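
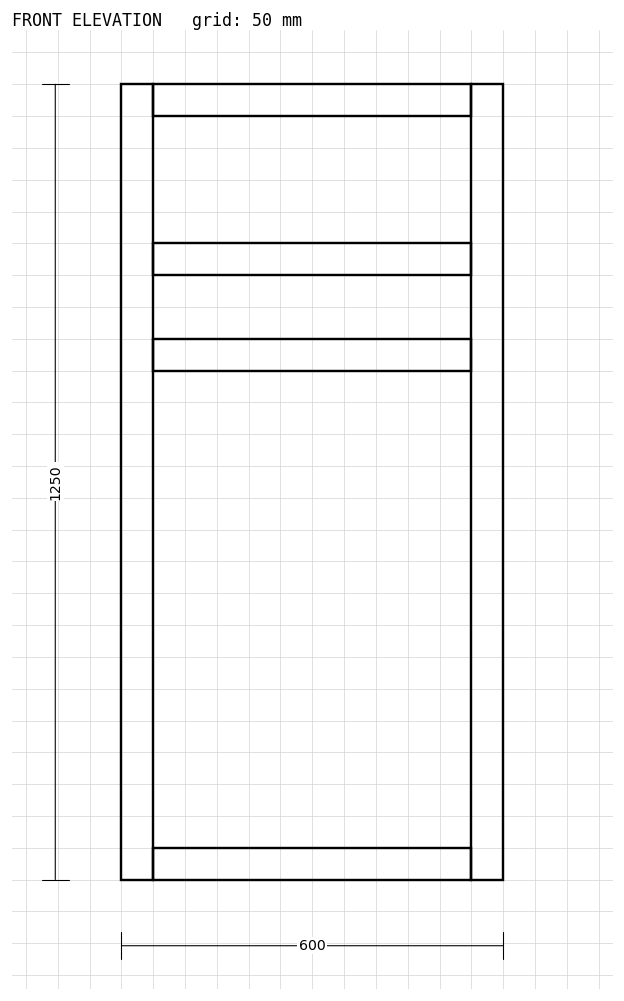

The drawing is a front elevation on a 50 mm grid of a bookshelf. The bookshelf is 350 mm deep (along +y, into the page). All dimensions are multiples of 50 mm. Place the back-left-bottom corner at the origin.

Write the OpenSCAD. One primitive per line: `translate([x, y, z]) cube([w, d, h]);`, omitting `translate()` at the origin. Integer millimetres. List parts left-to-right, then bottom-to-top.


cube([50, 350, 1250]);
translate([50, 0, 0]) cube([500, 350, 50]);
translate([50, 0, 800]) cube([500, 350, 50]);
translate([50, 0, 950]) cube([500, 350, 50]);
translate([50, 0, 1200]) cube([500, 350, 50]);
translate([550, 0, 0]) cube([50, 350, 1250]);


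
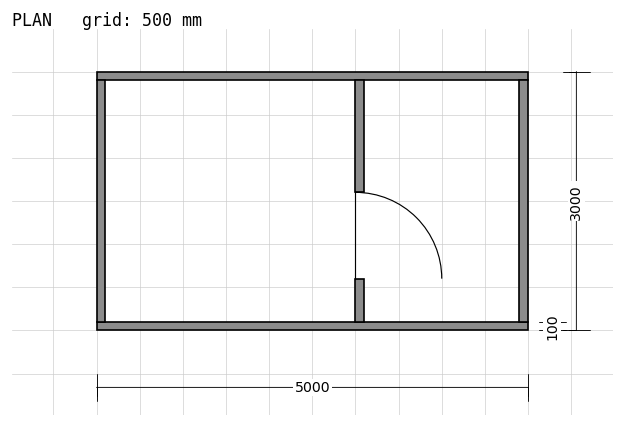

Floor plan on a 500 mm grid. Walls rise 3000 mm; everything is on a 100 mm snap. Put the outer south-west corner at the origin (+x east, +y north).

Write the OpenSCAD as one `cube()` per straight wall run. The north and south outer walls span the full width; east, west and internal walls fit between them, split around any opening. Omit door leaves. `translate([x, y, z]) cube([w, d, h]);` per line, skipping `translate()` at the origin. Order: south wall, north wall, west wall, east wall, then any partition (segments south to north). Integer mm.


cube([5000, 100, 3000]);
translate([0, 2900, 0]) cube([5000, 100, 3000]);
translate([0, 100, 0]) cube([100, 2800, 3000]);
translate([4900, 100, 0]) cube([100, 2800, 3000]);
translate([3000, 100, 0]) cube([100, 500, 3000]);
translate([3000, 1600, 0]) cube([100, 1300, 3000]);


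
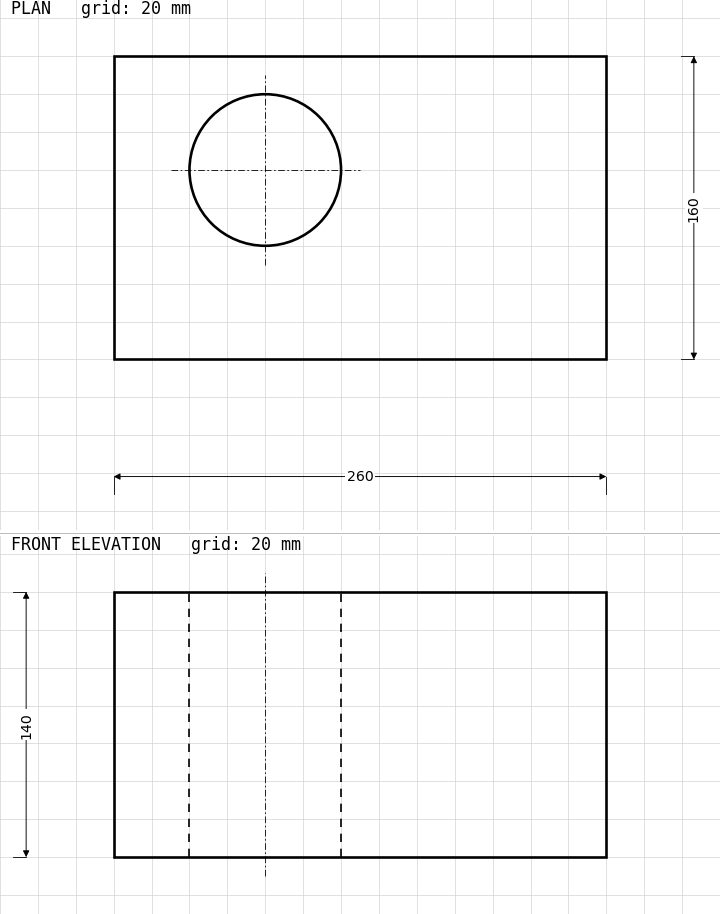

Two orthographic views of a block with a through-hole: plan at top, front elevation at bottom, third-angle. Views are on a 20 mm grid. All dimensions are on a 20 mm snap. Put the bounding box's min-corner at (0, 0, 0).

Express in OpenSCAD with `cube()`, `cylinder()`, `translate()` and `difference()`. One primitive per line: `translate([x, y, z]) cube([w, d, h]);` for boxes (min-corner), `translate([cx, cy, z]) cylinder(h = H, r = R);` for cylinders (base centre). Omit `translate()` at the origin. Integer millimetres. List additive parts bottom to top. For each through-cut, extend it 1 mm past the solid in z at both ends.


difference() {
  cube([260, 160, 140]);
  translate([80, 100, -1]) cylinder(h = 142, r = 40);
}


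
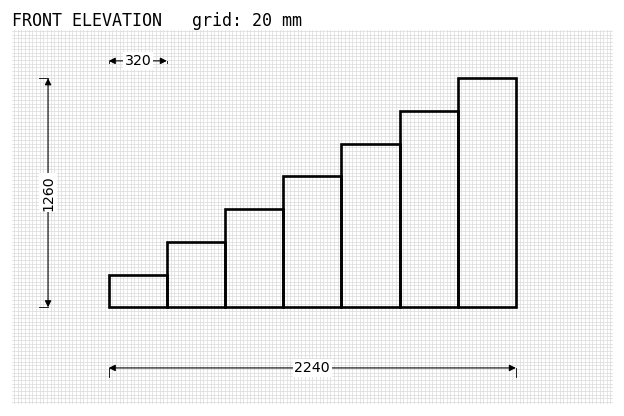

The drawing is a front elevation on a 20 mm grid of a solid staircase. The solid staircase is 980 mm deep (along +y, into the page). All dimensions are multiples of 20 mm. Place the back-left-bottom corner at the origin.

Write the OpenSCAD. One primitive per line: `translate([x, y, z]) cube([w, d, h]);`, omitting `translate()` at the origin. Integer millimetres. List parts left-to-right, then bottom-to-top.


cube([320, 980, 180]);
translate([320, 0, 0]) cube([320, 980, 360]);
translate([640, 0, 0]) cube([320, 980, 540]);
translate([960, 0, 0]) cube([320, 980, 720]);
translate([1280, 0, 0]) cube([320, 980, 900]);
translate([1600, 0, 0]) cube([320, 980, 1080]);
translate([1920, 0, 0]) cube([320, 980, 1260]);


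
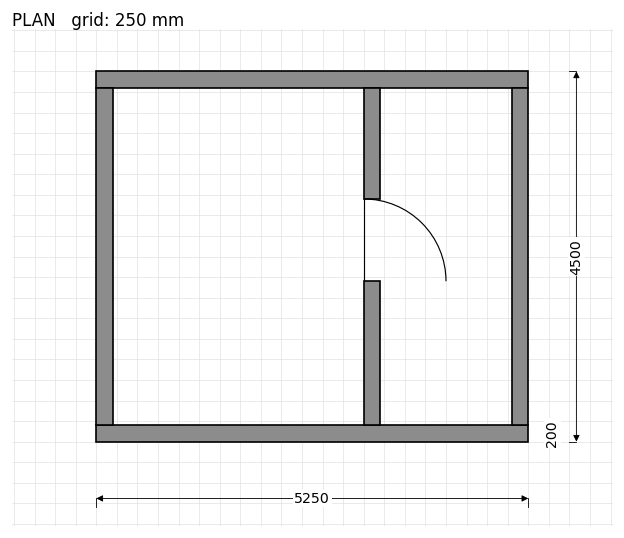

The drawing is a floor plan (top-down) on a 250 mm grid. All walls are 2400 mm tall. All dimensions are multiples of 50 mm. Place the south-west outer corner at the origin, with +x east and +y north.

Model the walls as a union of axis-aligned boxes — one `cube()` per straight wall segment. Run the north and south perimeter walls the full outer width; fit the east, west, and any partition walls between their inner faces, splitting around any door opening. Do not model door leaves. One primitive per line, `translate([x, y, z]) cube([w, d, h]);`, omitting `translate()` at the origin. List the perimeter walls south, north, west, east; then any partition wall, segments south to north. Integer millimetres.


cube([5250, 200, 2400]);
translate([0, 4300, 0]) cube([5250, 200, 2400]);
translate([0, 200, 0]) cube([200, 4100, 2400]);
translate([5050, 200, 0]) cube([200, 4100, 2400]);
translate([3250, 200, 0]) cube([200, 1750, 2400]);
translate([3250, 2950, 0]) cube([200, 1350, 2400]);


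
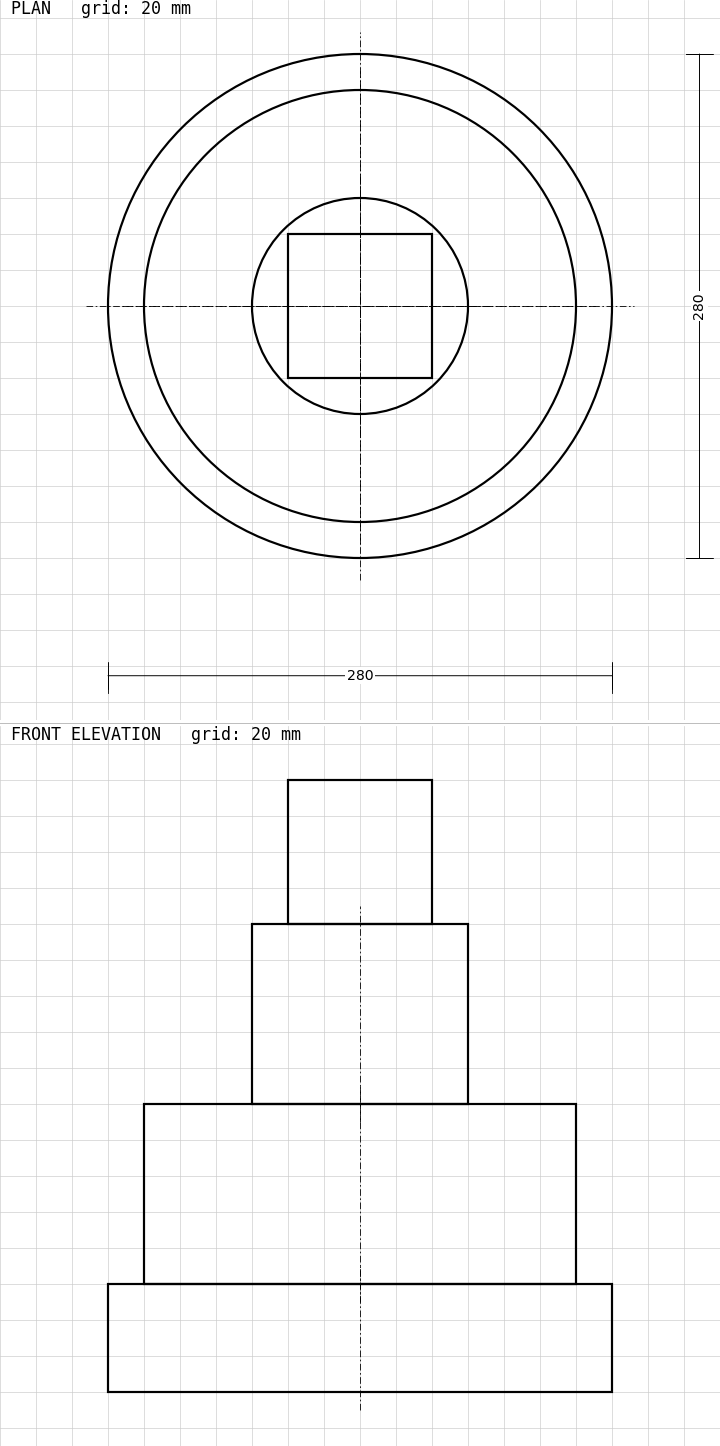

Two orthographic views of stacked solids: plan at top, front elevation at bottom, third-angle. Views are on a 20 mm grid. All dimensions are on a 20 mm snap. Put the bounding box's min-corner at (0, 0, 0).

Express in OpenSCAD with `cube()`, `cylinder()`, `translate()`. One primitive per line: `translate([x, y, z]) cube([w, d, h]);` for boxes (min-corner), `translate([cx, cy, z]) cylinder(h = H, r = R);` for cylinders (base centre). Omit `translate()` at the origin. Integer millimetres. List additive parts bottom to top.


translate([140, 140, 0]) cylinder(h = 60, r = 140);
translate([140, 140, 60]) cylinder(h = 100, r = 120);
translate([140, 140, 160]) cylinder(h = 100, r = 60);
translate([100, 100, 260]) cube([80, 80, 80]);


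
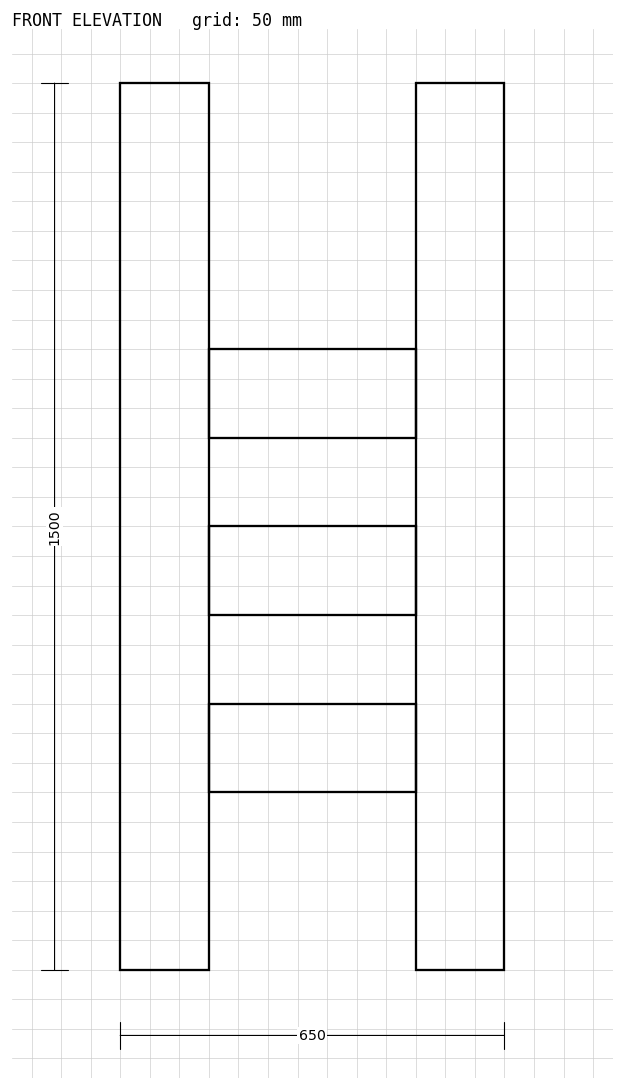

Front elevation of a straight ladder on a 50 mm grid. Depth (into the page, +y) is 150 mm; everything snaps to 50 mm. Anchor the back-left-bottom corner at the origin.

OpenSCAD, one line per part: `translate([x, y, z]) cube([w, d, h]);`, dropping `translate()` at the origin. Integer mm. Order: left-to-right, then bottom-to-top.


cube([150, 150, 1500]);
translate([150, 0, 300]) cube([350, 150, 150]);
translate([150, 0, 600]) cube([350, 150, 150]);
translate([150, 0, 900]) cube([350, 150, 150]);
translate([500, 0, 0]) cube([150, 150, 1500]);


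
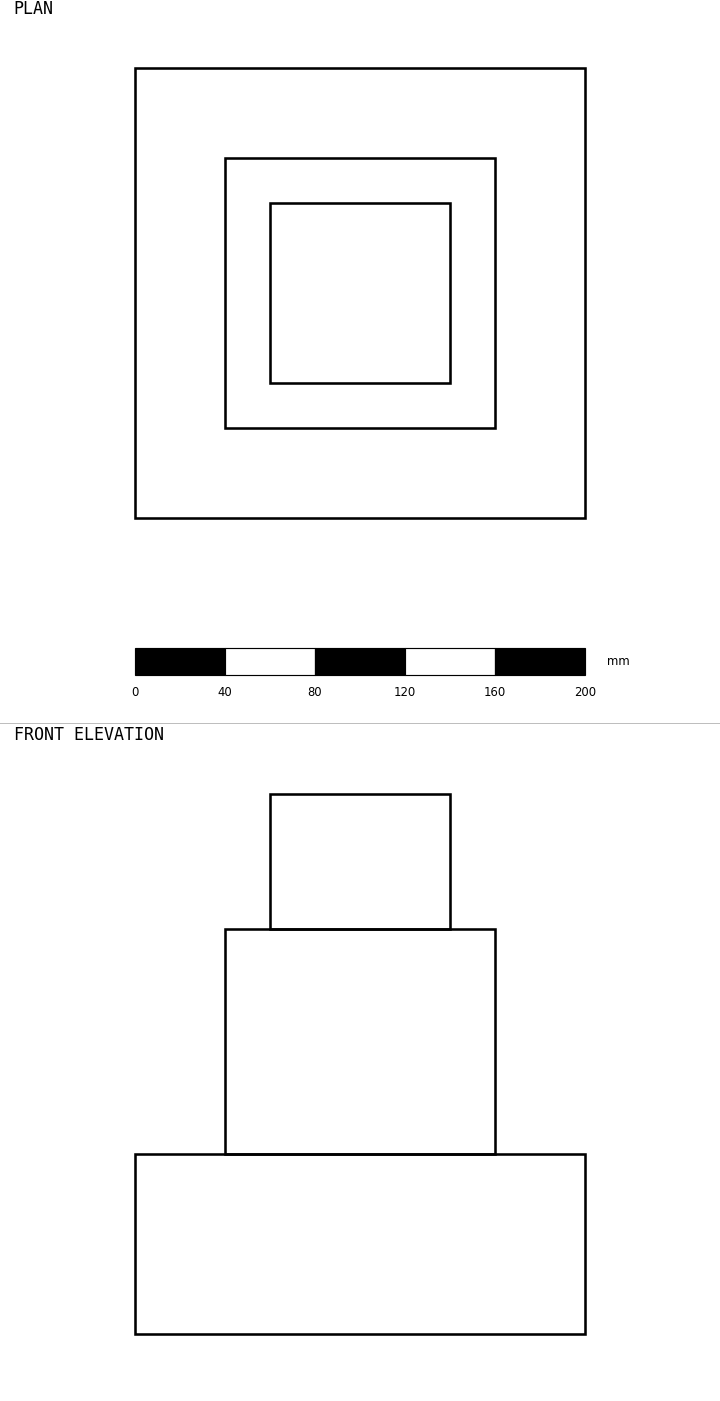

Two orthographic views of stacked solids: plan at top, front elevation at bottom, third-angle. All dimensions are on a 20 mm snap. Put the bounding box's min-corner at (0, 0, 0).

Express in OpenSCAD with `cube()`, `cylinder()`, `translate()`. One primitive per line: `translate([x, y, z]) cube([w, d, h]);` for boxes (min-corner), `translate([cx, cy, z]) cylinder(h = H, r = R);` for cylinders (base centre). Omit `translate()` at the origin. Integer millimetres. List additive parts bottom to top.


cube([200, 200, 80]);
translate([40, 40, 80]) cube([120, 120, 100]);
translate([60, 60, 180]) cube([80, 80, 60]);


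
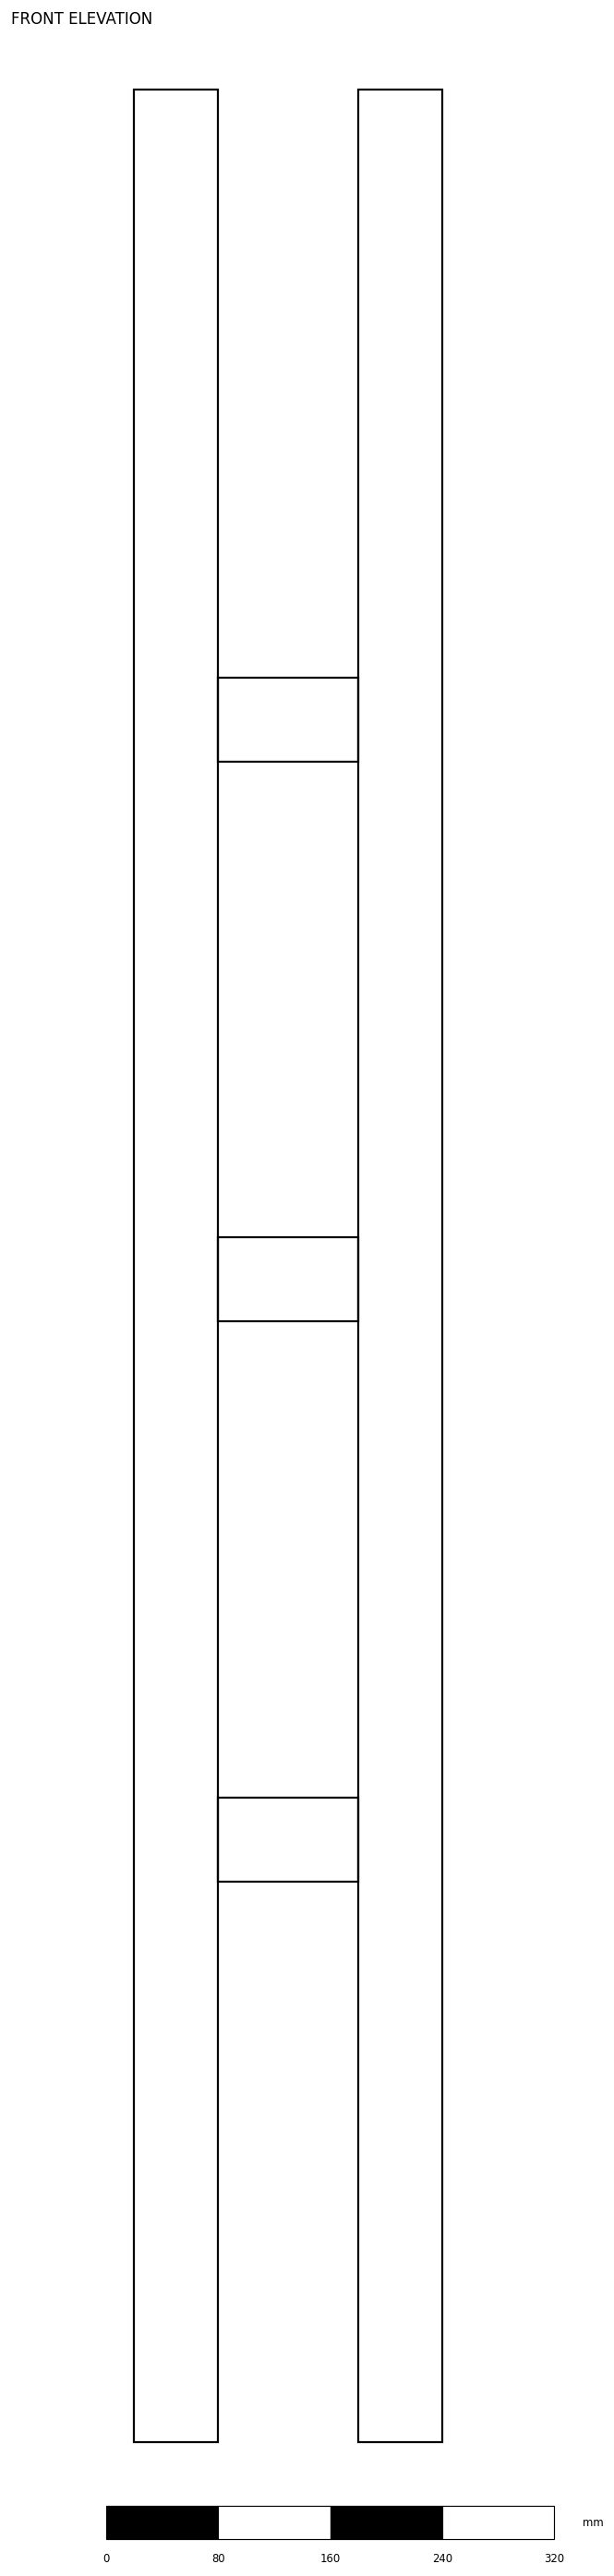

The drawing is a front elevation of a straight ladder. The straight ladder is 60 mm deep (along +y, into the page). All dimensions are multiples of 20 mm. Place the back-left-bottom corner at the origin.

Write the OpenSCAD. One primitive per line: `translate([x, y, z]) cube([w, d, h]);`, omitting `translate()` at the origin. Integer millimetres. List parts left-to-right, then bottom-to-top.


cube([60, 60, 1680]);
translate([60, 0, 400]) cube([100, 60, 60]);
translate([60, 0, 800]) cube([100, 60, 60]);
translate([60, 0, 1200]) cube([100, 60, 60]);
translate([160, 0, 0]) cube([60, 60, 1680]);


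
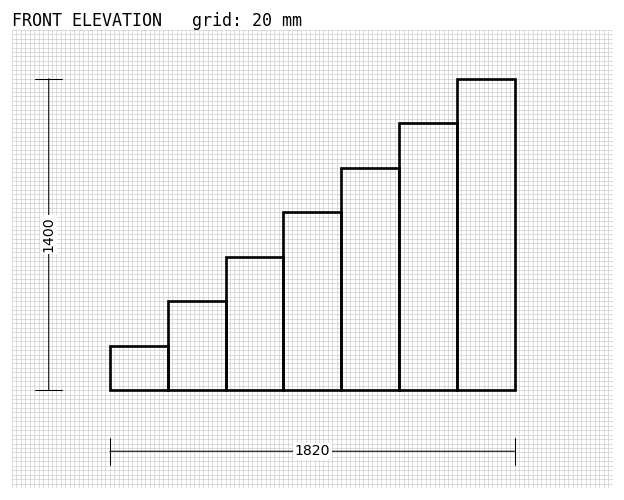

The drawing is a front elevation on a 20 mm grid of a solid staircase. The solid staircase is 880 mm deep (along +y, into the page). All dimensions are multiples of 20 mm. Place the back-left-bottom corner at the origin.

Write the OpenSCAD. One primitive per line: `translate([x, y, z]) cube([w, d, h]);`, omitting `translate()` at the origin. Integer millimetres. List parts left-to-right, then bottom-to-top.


cube([260, 880, 200]);
translate([260, 0, 0]) cube([260, 880, 400]);
translate([520, 0, 0]) cube([260, 880, 600]);
translate([780, 0, 0]) cube([260, 880, 800]);
translate([1040, 0, 0]) cube([260, 880, 1000]);
translate([1300, 0, 0]) cube([260, 880, 1200]);
translate([1560, 0, 0]) cube([260, 880, 1400]);


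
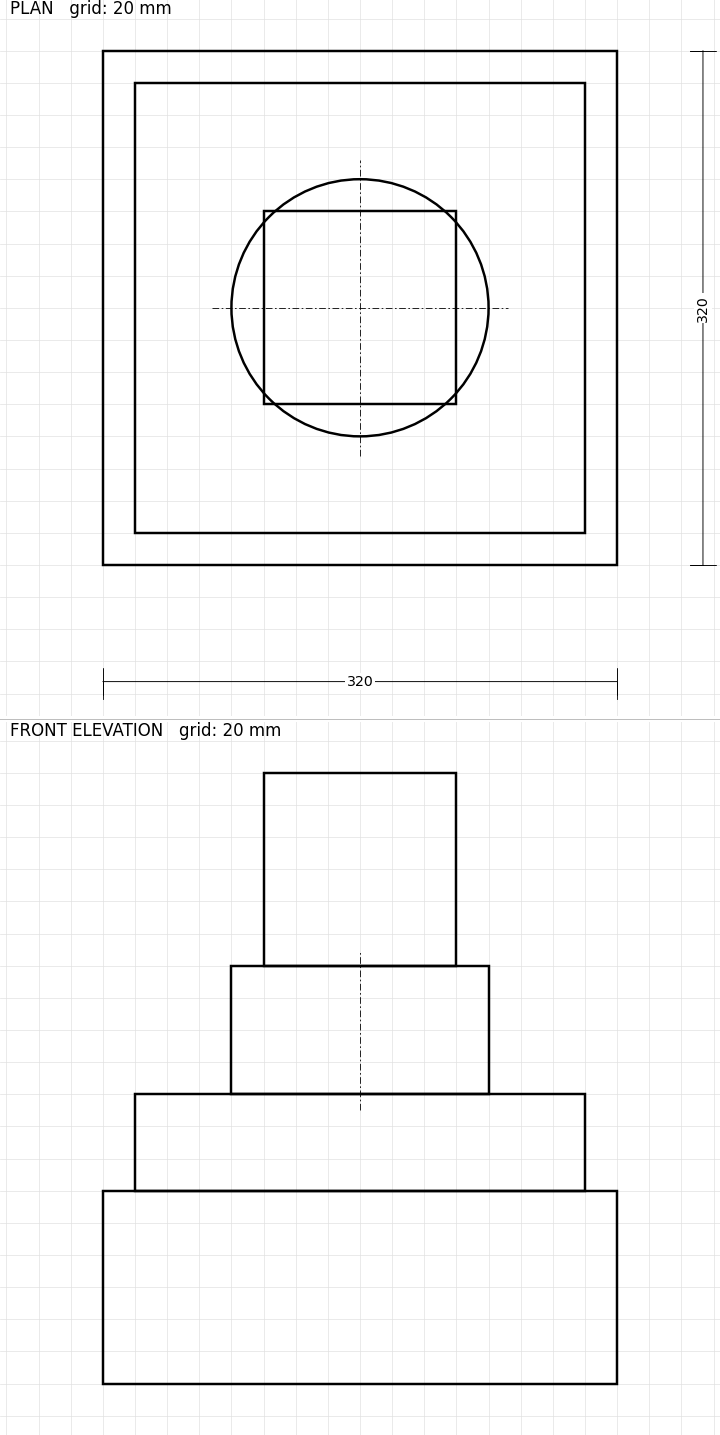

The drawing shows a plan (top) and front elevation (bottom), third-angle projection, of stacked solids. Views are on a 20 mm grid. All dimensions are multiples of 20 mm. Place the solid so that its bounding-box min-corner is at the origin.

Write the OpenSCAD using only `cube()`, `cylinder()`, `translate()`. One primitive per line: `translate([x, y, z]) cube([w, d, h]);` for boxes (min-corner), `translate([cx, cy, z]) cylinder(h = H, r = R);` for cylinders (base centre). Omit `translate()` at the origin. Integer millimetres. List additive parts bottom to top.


cube([320, 320, 120]);
translate([20, 20, 120]) cube([280, 280, 60]);
translate([160, 160, 180]) cylinder(h = 80, r = 80);
translate([100, 100, 260]) cube([120, 120, 120]);


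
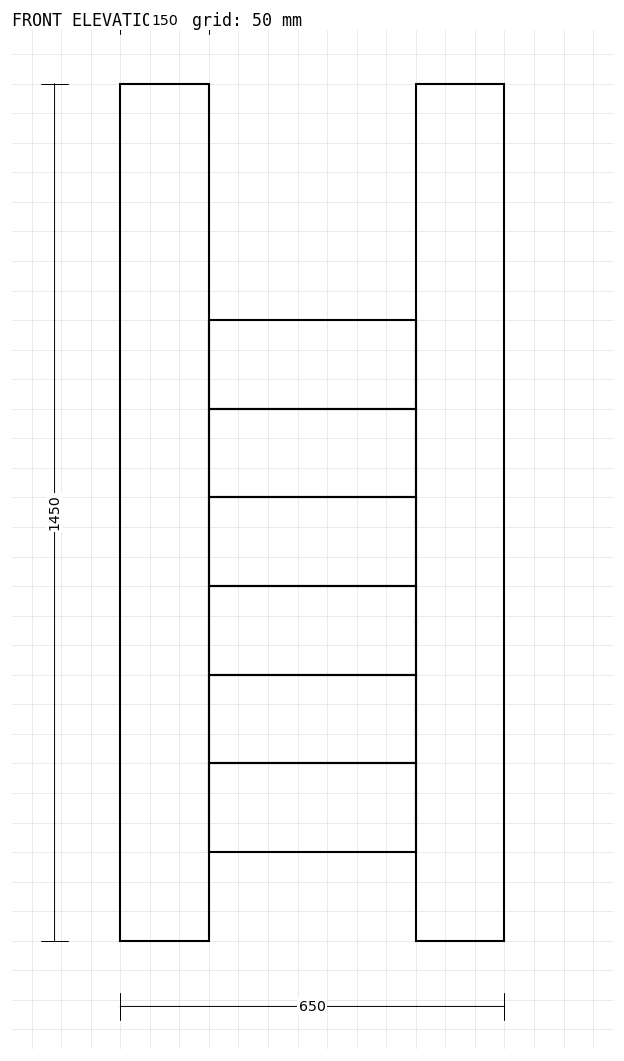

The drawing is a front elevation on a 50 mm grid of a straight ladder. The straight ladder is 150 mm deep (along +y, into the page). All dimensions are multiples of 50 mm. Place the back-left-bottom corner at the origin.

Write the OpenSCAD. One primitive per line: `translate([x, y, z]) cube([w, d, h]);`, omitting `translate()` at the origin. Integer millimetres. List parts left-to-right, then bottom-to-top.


cube([150, 150, 1450]);
translate([150, 0, 150]) cube([350, 150, 150]);
translate([150, 0, 300]) cube([350, 150, 150]);
translate([150, 0, 450]) cube([350, 150, 150]);
translate([150, 0, 600]) cube([350, 150, 150]);
translate([150, 0, 750]) cube([350, 150, 150]);
translate([150, 0, 900]) cube([350, 150, 150]);
translate([500, 0, 0]) cube([150, 150, 1450]);


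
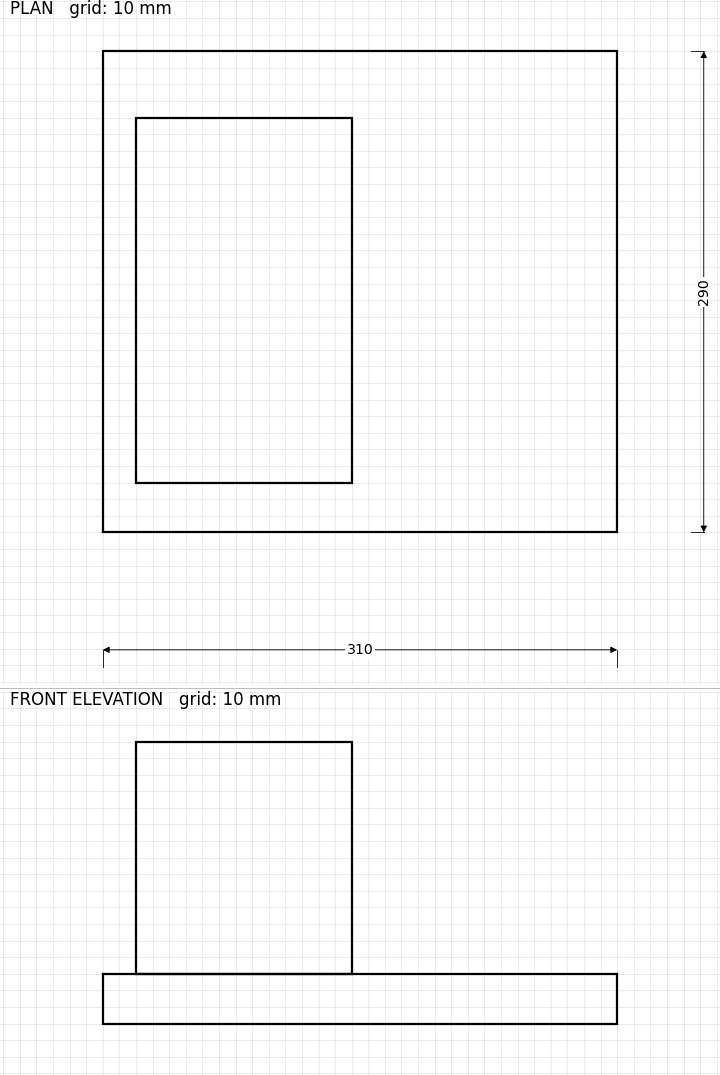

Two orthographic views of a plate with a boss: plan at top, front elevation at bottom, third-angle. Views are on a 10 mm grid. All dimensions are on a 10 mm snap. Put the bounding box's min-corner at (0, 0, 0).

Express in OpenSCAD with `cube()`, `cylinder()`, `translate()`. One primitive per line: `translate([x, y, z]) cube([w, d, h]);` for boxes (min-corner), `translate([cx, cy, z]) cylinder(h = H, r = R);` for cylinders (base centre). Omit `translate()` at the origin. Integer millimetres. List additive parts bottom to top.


cube([310, 290, 30]);
translate([20, 30, 30]) cube([130, 220, 140]);


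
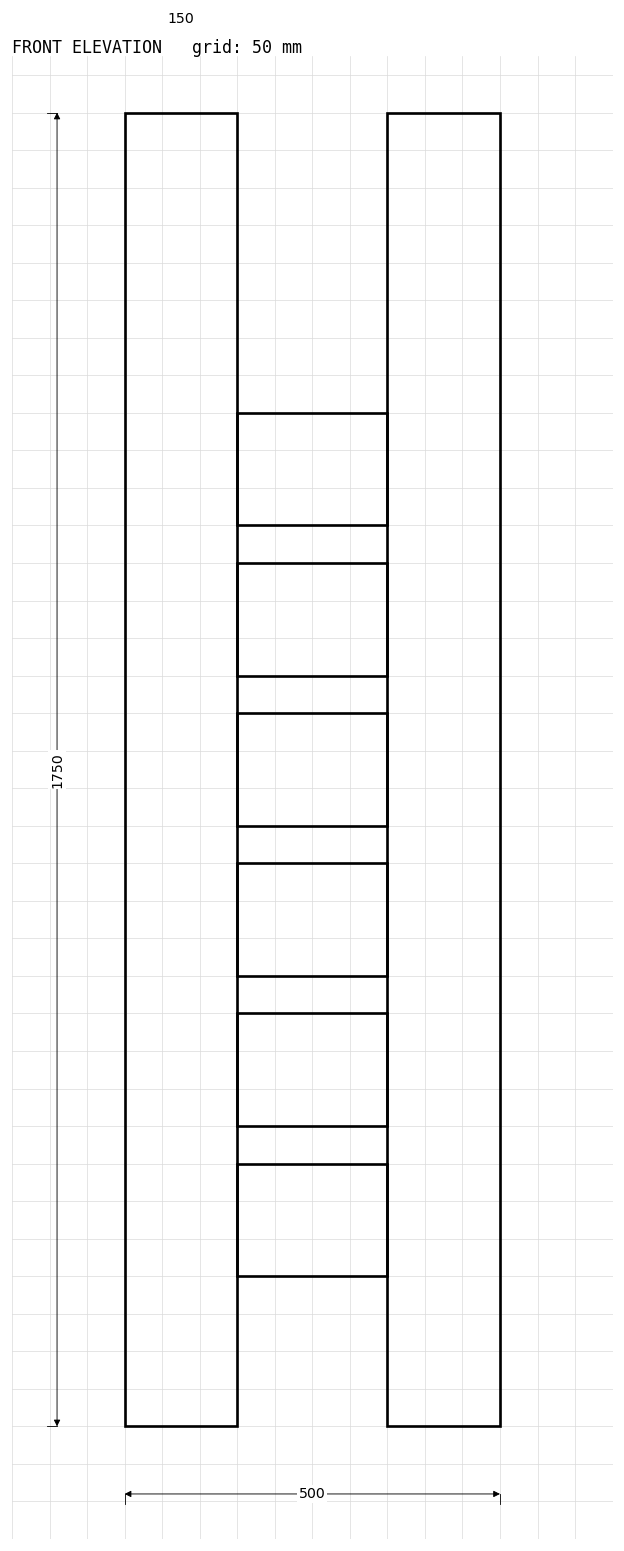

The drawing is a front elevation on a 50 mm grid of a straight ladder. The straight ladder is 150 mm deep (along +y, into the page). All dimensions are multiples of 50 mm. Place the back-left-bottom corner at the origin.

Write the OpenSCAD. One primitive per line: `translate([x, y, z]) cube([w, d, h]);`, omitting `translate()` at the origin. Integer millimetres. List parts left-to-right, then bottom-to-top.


cube([150, 150, 1750]);
translate([150, 0, 200]) cube([200, 150, 150]);
translate([150, 0, 400]) cube([200, 150, 150]);
translate([150, 0, 600]) cube([200, 150, 150]);
translate([150, 0, 800]) cube([200, 150, 150]);
translate([150, 0, 1000]) cube([200, 150, 150]);
translate([150, 0, 1200]) cube([200, 150, 150]);
translate([350, 0, 0]) cube([150, 150, 1750]);


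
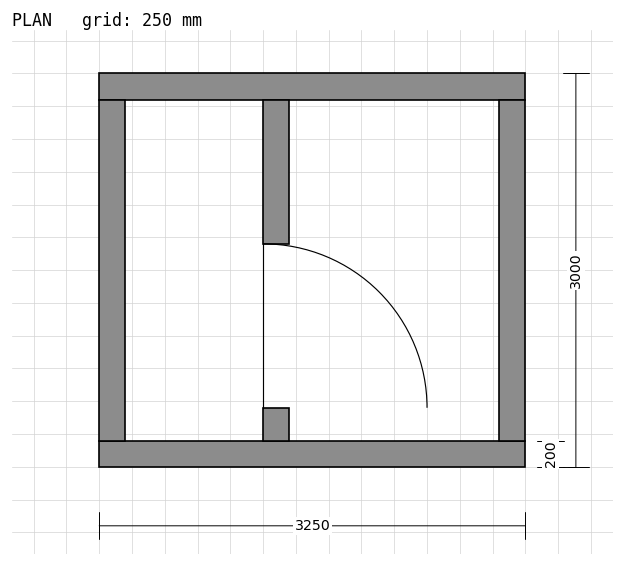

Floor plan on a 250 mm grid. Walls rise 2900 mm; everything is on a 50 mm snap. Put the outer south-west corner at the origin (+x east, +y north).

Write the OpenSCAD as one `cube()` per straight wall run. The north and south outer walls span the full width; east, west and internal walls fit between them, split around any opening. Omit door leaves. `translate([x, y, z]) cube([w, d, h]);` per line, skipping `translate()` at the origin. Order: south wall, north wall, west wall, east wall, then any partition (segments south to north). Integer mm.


cube([3250, 200, 2900]);
translate([0, 2800, 0]) cube([3250, 200, 2900]);
translate([0, 200, 0]) cube([200, 2600, 2900]);
translate([3050, 200, 0]) cube([200, 2600, 2900]);
translate([1250, 200, 0]) cube([200, 250, 2900]);
translate([1250, 1700, 0]) cube([200, 1100, 2900]);


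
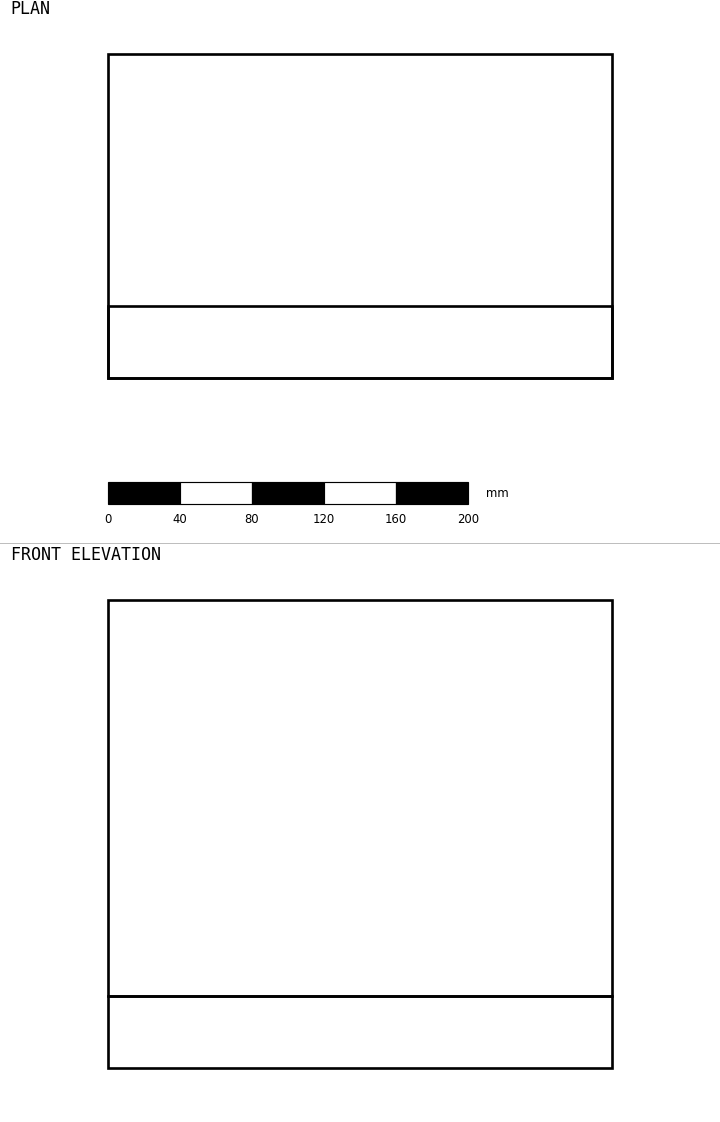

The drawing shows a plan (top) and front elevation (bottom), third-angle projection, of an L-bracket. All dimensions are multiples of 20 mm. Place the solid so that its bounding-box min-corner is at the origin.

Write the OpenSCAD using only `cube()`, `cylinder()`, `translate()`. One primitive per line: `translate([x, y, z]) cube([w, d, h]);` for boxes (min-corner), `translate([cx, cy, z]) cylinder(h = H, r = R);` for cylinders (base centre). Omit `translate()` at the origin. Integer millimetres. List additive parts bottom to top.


cube([280, 180, 40]);
translate([0, 0, 40]) cube([280, 40, 220]);


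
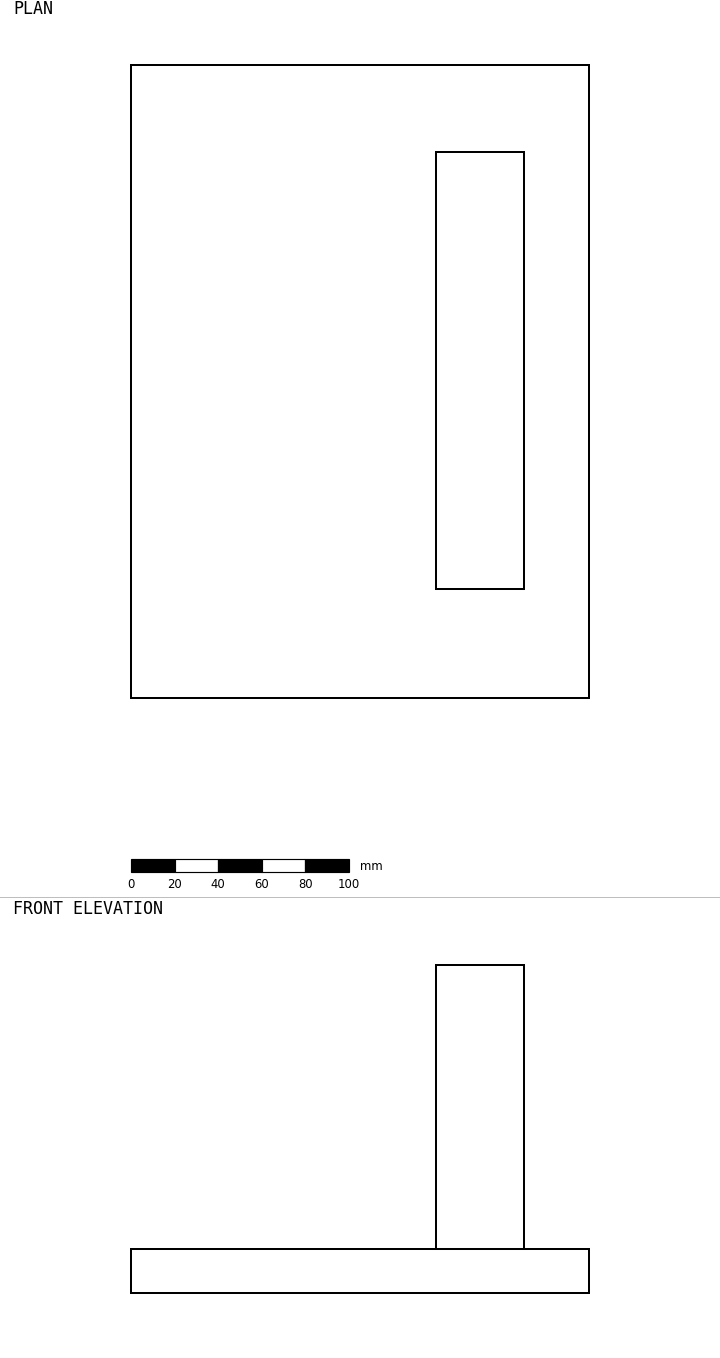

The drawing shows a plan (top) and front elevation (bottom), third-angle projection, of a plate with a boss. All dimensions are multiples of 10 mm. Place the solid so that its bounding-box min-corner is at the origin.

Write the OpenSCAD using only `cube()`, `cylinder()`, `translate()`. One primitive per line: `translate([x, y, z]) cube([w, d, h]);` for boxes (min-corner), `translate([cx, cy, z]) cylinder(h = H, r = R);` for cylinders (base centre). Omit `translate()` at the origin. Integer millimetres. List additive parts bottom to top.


cube([210, 290, 20]);
translate([140, 50, 20]) cube([40, 200, 130]);


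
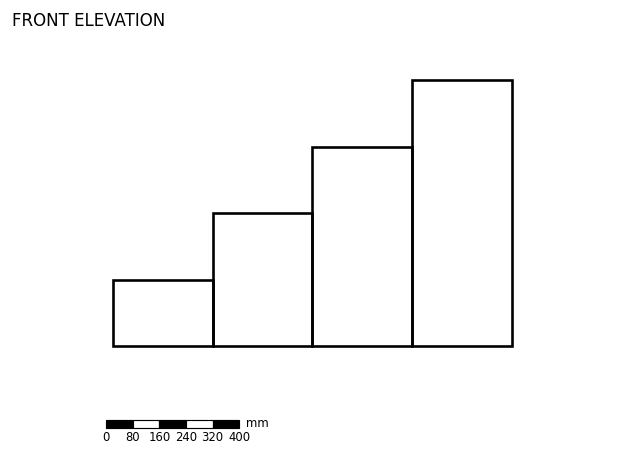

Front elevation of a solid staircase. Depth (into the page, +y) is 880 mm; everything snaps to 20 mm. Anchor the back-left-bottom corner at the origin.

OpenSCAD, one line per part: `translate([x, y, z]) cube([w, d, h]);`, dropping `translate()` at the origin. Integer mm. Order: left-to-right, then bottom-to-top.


cube([300, 880, 200]);
translate([300, 0, 0]) cube([300, 880, 400]);
translate([600, 0, 0]) cube([300, 880, 600]);
translate([900, 0, 0]) cube([300, 880, 800]);


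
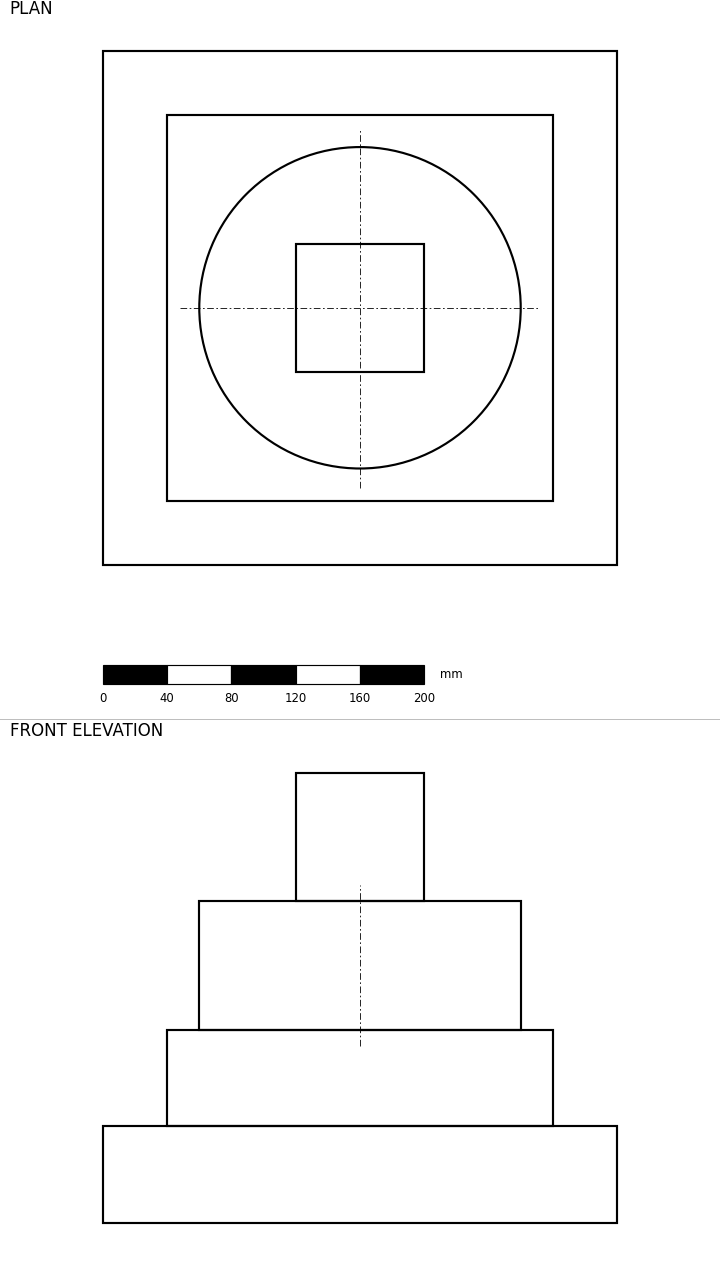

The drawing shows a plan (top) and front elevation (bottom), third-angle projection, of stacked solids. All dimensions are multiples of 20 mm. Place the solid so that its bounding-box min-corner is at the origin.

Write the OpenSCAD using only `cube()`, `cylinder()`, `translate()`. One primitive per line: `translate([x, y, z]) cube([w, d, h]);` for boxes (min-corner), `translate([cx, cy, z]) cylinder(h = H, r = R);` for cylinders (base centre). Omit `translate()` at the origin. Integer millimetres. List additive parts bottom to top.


cube([320, 320, 60]);
translate([40, 40, 60]) cube([240, 240, 60]);
translate([160, 160, 120]) cylinder(h = 80, r = 100);
translate([120, 120, 200]) cube([80, 80, 80]);


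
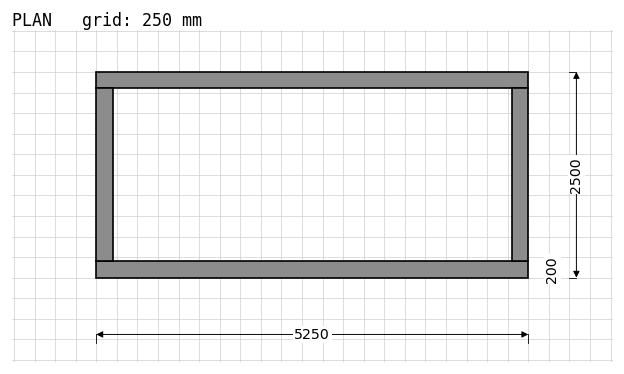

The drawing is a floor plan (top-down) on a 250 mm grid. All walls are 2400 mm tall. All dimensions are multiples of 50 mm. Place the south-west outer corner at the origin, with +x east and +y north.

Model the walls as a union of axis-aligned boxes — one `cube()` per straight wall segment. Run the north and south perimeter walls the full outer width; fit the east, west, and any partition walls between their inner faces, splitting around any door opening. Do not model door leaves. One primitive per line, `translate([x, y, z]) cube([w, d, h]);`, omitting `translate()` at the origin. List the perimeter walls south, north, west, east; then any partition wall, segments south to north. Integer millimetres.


cube([5250, 200, 2400]);
translate([0, 2300, 0]) cube([5250, 200, 2400]);
translate([0, 200, 0]) cube([200, 2100, 2400]);
translate([5050, 200, 0]) cube([200, 2100, 2400]);


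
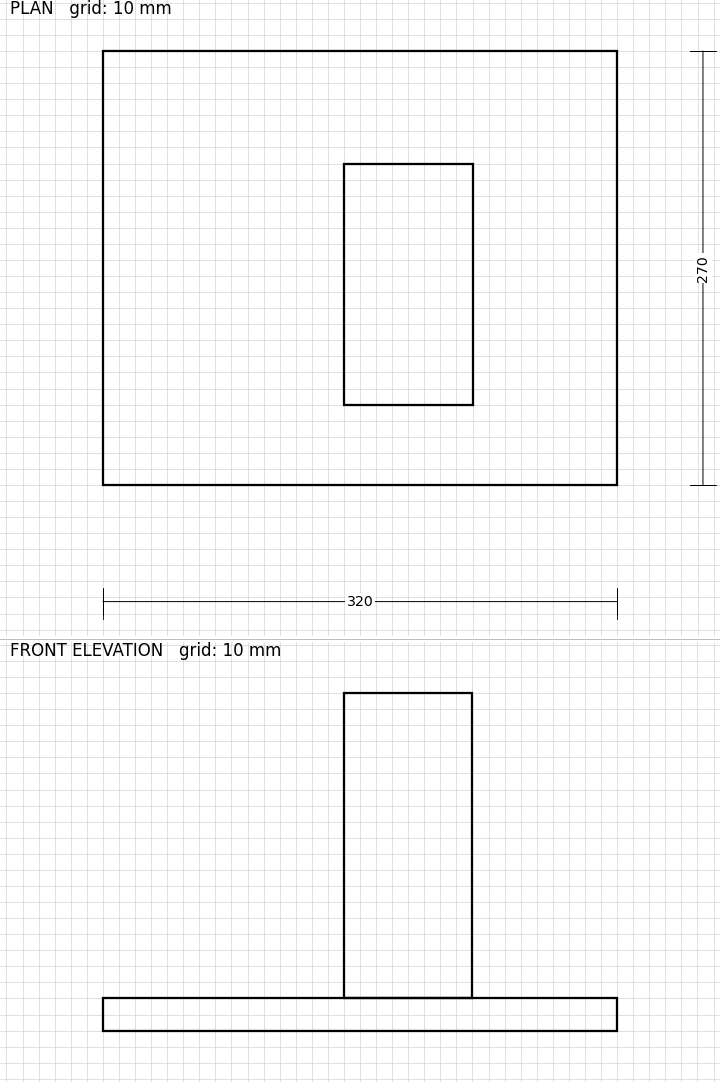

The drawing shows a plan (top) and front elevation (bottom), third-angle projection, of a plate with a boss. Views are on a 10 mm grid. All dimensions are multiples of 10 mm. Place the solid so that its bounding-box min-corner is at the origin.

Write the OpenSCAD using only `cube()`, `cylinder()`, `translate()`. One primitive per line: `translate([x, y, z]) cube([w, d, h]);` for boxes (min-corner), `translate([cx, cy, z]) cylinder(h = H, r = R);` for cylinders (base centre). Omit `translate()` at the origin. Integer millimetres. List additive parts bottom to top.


cube([320, 270, 20]);
translate([150, 50, 20]) cube([80, 150, 190]);


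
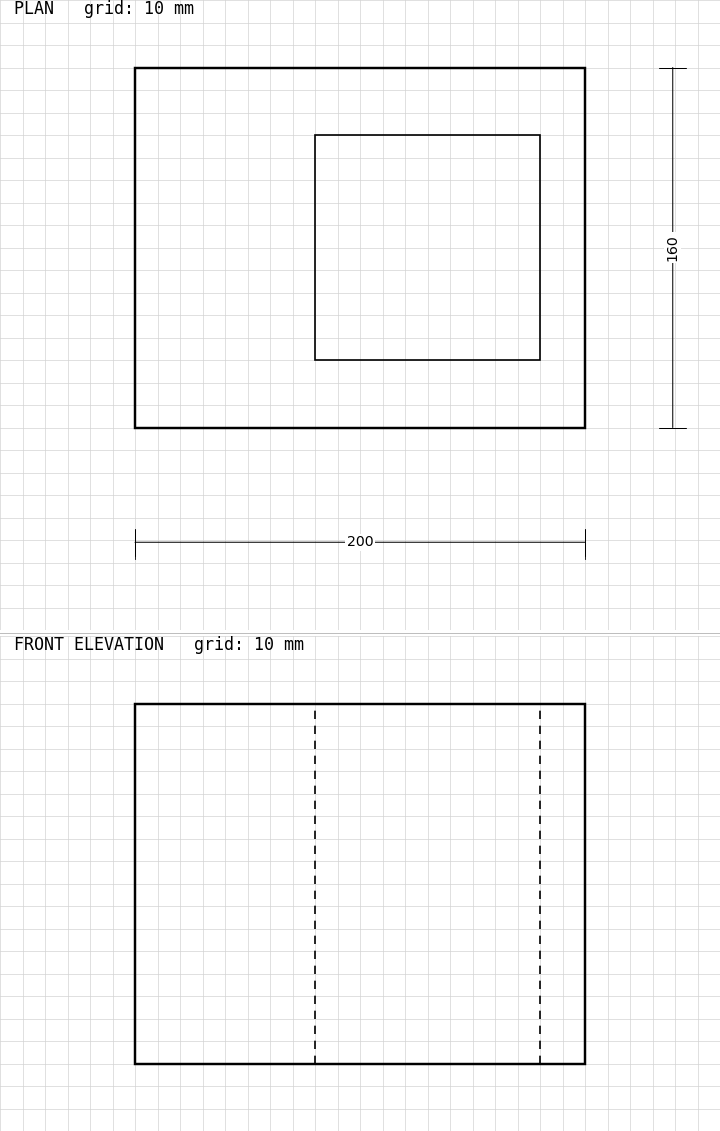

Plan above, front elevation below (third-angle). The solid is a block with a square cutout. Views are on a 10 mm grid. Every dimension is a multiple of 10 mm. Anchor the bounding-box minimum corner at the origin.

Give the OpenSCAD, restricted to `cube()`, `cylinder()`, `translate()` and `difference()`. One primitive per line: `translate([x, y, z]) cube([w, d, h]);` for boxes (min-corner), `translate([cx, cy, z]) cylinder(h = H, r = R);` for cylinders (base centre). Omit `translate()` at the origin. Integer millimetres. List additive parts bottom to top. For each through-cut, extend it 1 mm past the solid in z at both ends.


difference() {
  cube([200, 160, 160]);
  translate([80, 30, -1]) cube([100, 100, 162]);
}


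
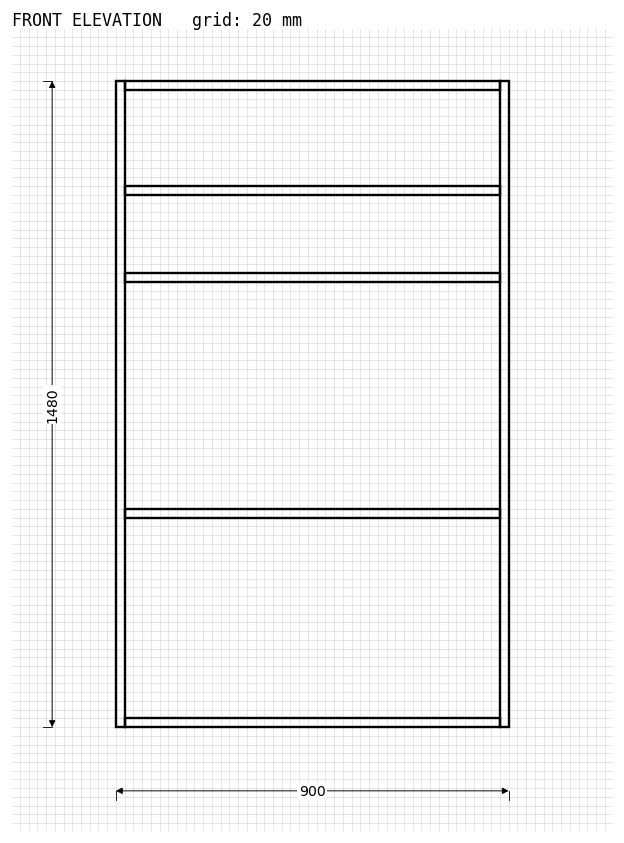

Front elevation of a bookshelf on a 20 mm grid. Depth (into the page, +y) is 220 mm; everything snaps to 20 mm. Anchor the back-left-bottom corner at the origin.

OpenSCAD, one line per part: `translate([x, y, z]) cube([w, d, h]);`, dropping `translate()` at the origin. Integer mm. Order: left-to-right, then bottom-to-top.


cube([20, 220, 1480]);
translate([20, 0, 0]) cube([860, 220, 20]);
translate([20, 0, 480]) cube([860, 220, 20]);
translate([20, 0, 1020]) cube([860, 220, 20]);
translate([20, 0, 1220]) cube([860, 220, 20]);
translate([20, 0, 1460]) cube([860, 220, 20]);
translate([880, 0, 0]) cube([20, 220, 1480]);


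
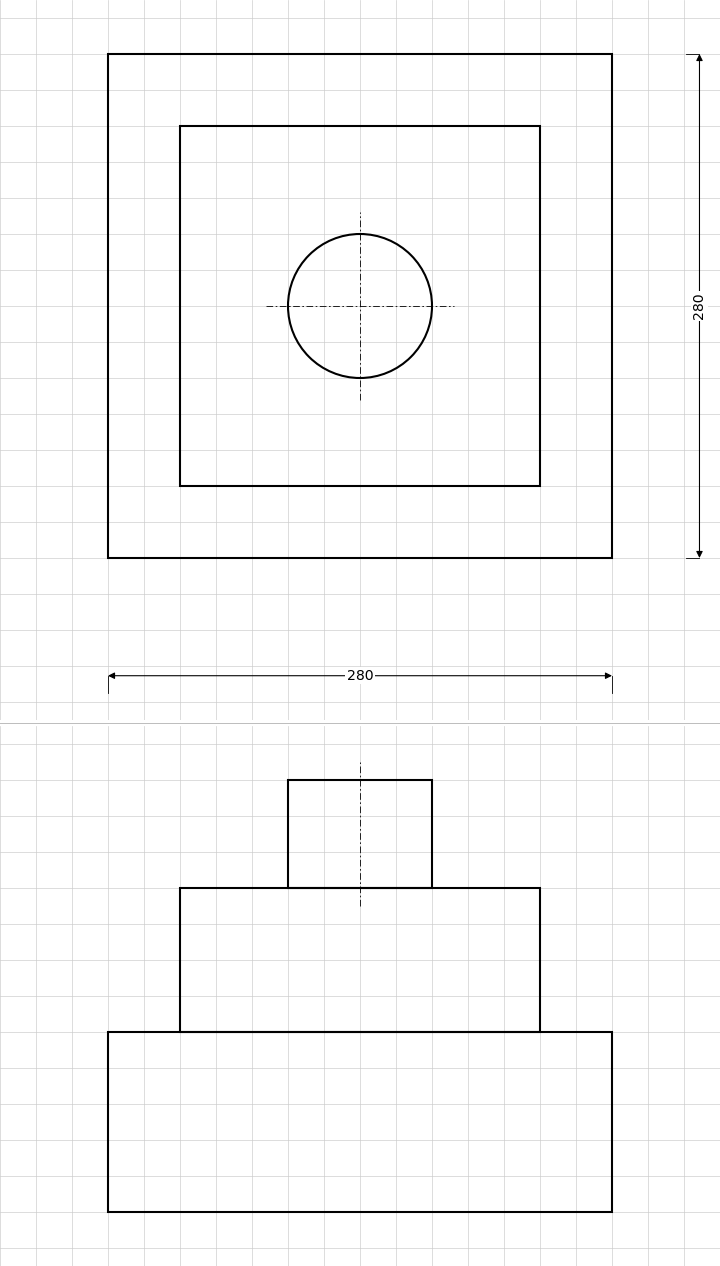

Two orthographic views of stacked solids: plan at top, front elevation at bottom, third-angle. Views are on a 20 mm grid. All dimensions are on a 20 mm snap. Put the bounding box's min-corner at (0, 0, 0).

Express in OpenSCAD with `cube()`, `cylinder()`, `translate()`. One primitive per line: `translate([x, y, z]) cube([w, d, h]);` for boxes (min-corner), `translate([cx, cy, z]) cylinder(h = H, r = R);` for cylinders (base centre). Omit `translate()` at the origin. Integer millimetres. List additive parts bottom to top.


cube([280, 280, 100]);
translate([40, 40, 100]) cube([200, 200, 80]);
translate([140, 140, 180]) cylinder(h = 60, r = 40);


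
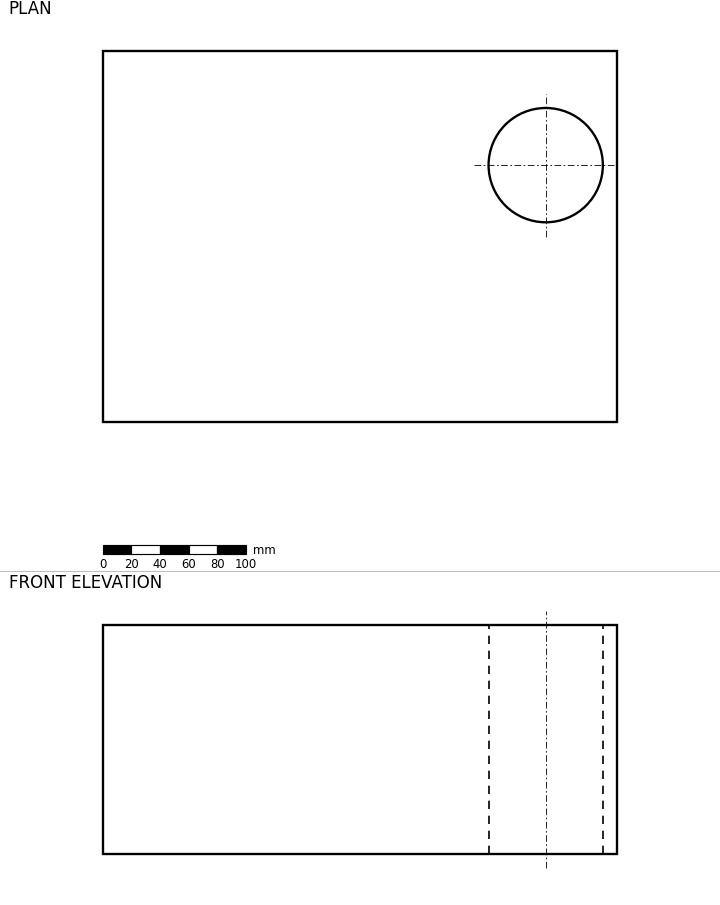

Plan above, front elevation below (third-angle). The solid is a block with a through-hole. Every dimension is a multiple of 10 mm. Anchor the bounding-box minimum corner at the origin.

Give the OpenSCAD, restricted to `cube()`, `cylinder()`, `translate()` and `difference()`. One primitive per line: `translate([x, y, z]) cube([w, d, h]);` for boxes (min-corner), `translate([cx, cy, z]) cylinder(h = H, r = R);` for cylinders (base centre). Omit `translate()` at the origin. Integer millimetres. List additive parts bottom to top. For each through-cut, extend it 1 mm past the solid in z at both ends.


difference() {
  cube([360, 260, 160]);
  translate([310, 180, -1]) cylinder(h = 162, r = 40);
}


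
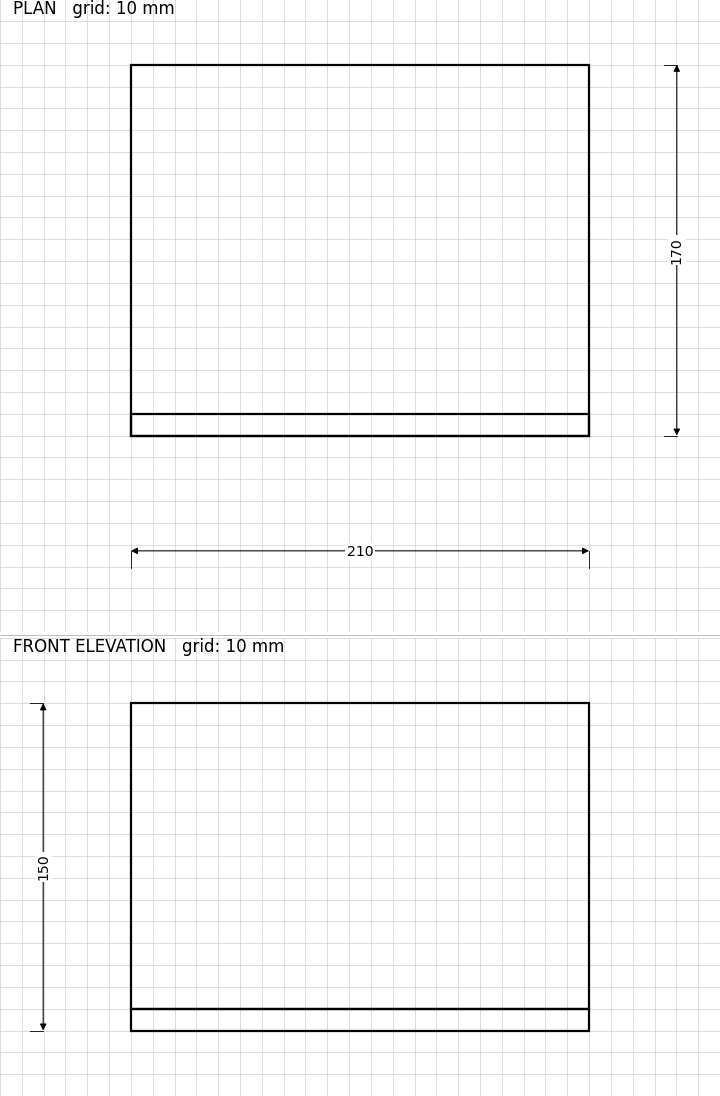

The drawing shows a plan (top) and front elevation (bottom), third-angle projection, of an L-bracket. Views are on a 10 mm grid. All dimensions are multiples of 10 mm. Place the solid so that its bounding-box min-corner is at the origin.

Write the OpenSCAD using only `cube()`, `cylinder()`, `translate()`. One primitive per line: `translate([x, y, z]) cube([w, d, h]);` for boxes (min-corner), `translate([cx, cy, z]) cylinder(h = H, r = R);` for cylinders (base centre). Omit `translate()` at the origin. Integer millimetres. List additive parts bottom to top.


cube([210, 170, 10]);
translate([0, 0, 10]) cube([210, 10, 140]);


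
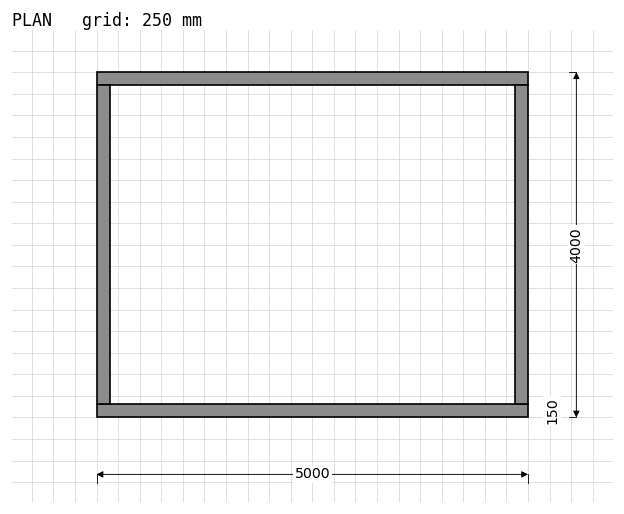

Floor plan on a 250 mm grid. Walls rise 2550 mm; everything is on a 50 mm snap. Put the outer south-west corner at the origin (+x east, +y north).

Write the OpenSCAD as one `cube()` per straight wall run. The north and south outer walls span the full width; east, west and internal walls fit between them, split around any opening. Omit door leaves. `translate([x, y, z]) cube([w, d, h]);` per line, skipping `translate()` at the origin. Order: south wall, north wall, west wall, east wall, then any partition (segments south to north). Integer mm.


cube([5000, 150, 2550]);
translate([0, 3850, 0]) cube([5000, 150, 2550]);
translate([0, 150, 0]) cube([150, 3700, 2550]);
translate([4850, 150, 0]) cube([150, 3700, 2550]);


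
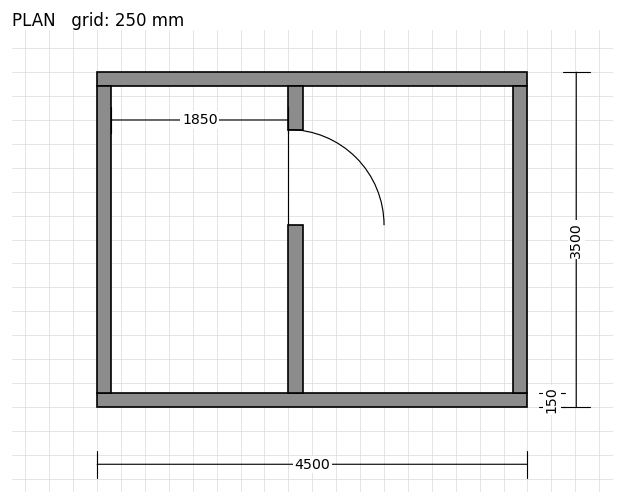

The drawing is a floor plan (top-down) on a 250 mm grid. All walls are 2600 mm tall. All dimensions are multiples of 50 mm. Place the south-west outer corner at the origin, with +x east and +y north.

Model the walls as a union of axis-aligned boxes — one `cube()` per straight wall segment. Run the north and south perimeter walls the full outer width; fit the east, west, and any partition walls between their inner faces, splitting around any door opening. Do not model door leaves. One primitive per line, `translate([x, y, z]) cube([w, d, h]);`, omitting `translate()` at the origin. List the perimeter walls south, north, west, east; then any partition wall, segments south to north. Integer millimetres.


cube([4500, 150, 2600]);
translate([0, 3350, 0]) cube([4500, 150, 2600]);
translate([0, 150, 0]) cube([150, 3200, 2600]);
translate([4350, 150, 0]) cube([150, 3200, 2600]);
translate([2000, 150, 0]) cube([150, 1750, 2600]);
translate([2000, 2900, 0]) cube([150, 450, 2600]);


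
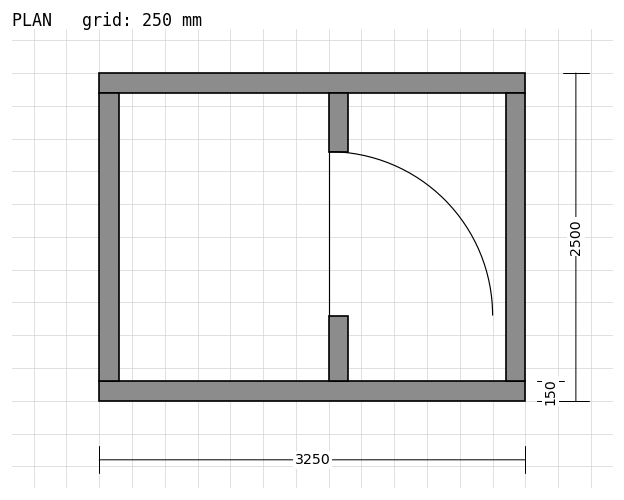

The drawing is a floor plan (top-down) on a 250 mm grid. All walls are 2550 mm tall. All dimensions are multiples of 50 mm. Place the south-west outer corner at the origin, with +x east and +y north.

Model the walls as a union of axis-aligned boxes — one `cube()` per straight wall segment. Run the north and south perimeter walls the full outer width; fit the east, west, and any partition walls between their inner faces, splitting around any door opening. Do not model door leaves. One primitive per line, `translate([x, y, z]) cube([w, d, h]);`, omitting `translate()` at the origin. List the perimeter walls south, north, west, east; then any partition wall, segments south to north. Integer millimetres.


cube([3250, 150, 2550]);
translate([0, 2350, 0]) cube([3250, 150, 2550]);
translate([0, 150, 0]) cube([150, 2200, 2550]);
translate([3100, 150, 0]) cube([150, 2200, 2550]);
translate([1750, 150, 0]) cube([150, 500, 2550]);
translate([1750, 1900, 0]) cube([150, 450, 2550]);


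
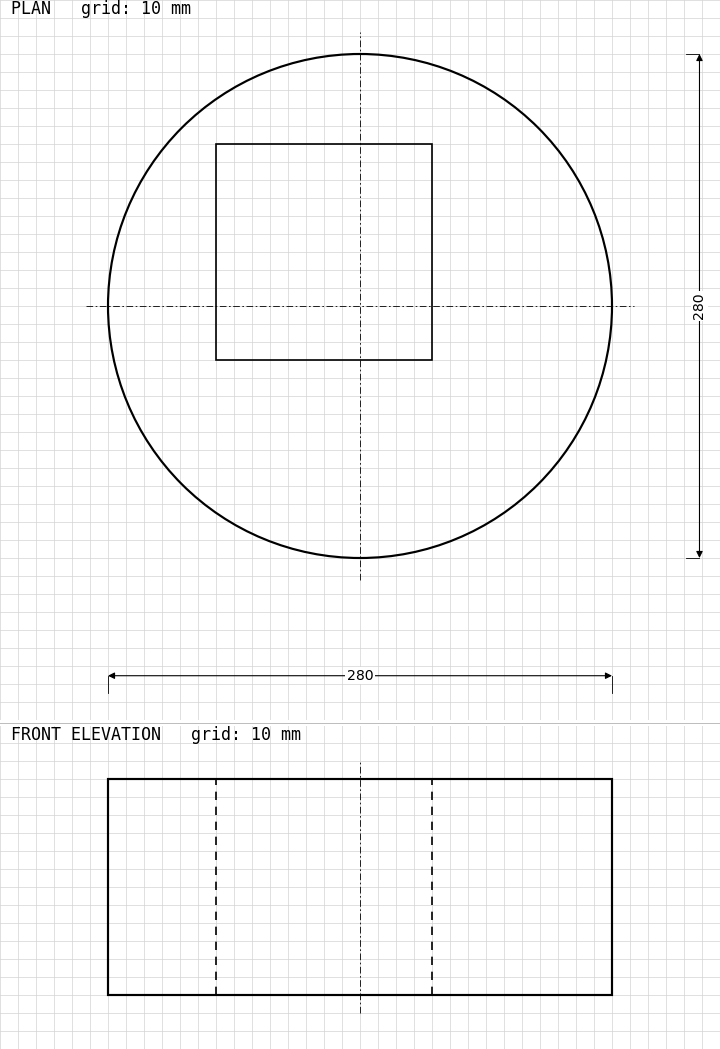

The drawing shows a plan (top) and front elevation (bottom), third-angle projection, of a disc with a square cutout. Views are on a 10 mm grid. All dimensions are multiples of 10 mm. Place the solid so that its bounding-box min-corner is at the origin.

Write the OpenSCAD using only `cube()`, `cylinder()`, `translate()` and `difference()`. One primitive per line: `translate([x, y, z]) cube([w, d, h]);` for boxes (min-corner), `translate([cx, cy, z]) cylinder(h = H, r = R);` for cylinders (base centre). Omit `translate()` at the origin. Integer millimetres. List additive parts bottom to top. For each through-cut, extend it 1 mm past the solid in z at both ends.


difference() {
  translate([140, 140, 0]) cylinder(h = 120, r = 140);
  translate([60, 110, -1]) cube([120, 120, 122]);
}


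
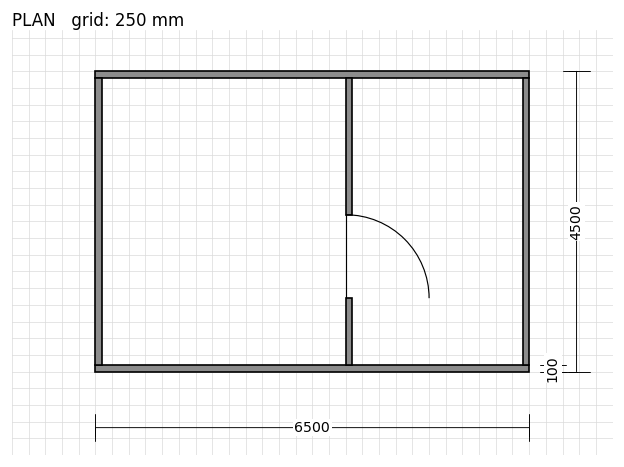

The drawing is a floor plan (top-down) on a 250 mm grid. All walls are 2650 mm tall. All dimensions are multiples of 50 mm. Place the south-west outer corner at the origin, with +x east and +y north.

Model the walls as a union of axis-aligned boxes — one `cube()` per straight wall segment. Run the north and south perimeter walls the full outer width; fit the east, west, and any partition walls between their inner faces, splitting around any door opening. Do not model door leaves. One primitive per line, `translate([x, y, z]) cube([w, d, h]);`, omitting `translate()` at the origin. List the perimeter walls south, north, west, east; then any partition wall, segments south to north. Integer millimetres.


cube([6500, 100, 2650]);
translate([0, 4400, 0]) cube([6500, 100, 2650]);
translate([0, 100, 0]) cube([100, 4300, 2650]);
translate([6400, 100, 0]) cube([100, 4300, 2650]);
translate([3750, 100, 0]) cube([100, 1000, 2650]);
translate([3750, 2350, 0]) cube([100, 2050, 2650]);


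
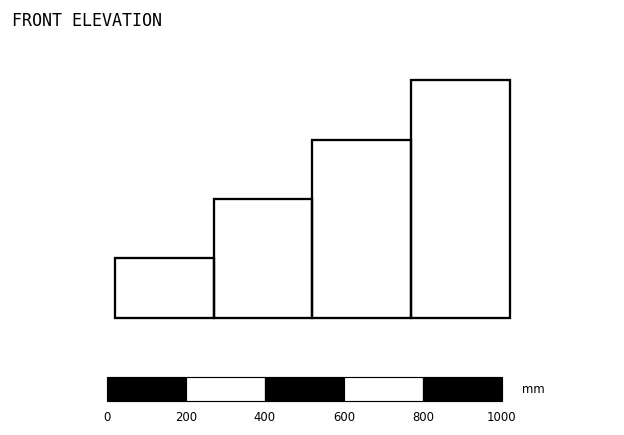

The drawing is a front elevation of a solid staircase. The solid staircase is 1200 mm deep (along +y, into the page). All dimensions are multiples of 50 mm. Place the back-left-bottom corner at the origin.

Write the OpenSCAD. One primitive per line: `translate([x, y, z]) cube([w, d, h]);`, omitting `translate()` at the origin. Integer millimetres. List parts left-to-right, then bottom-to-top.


cube([250, 1200, 150]);
translate([250, 0, 0]) cube([250, 1200, 300]);
translate([500, 0, 0]) cube([250, 1200, 450]);
translate([750, 0, 0]) cube([250, 1200, 600]);


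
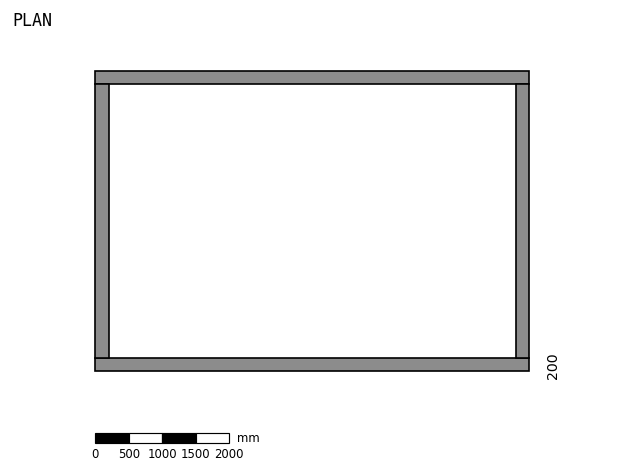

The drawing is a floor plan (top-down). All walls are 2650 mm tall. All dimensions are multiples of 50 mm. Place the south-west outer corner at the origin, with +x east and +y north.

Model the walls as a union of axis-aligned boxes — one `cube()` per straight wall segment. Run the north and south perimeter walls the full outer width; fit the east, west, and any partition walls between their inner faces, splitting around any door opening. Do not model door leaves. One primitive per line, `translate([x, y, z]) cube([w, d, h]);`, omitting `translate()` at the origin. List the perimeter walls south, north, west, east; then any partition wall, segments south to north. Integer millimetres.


cube([6500, 200, 2650]);
translate([0, 4300, 0]) cube([6500, 200, 2650]);
translate([0, 200, 0]) cube([200, 4100, 2650]);
translate([6300, 200, 0]) cube([200, 4100, 2650]);


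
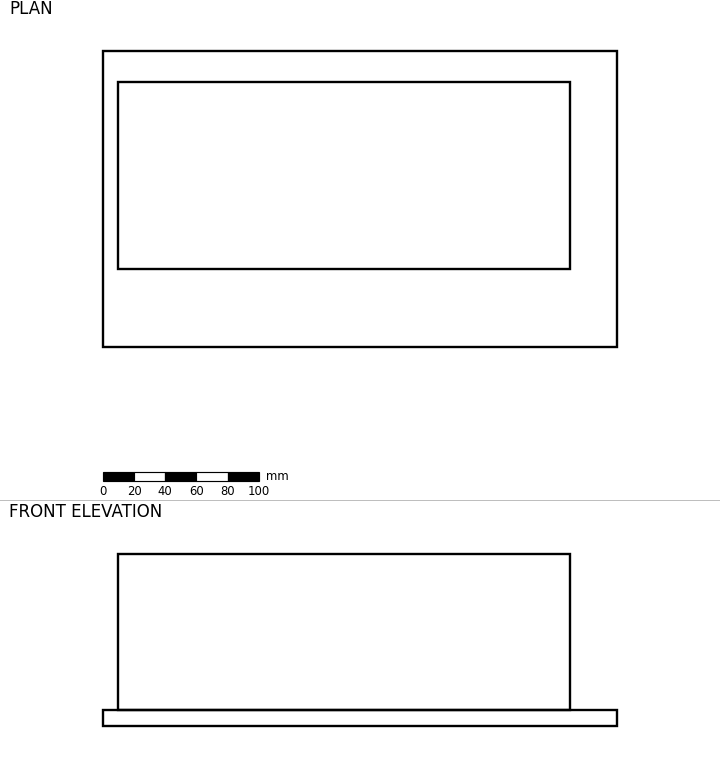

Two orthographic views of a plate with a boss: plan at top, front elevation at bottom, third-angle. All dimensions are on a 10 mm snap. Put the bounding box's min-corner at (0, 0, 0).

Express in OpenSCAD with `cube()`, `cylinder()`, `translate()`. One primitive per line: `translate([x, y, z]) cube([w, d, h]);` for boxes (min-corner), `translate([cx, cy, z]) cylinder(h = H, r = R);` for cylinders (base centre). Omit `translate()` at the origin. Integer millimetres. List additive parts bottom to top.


cube([330, 190, 10]);
translate([10, 50, 10]) cube([290, 120, 100]);


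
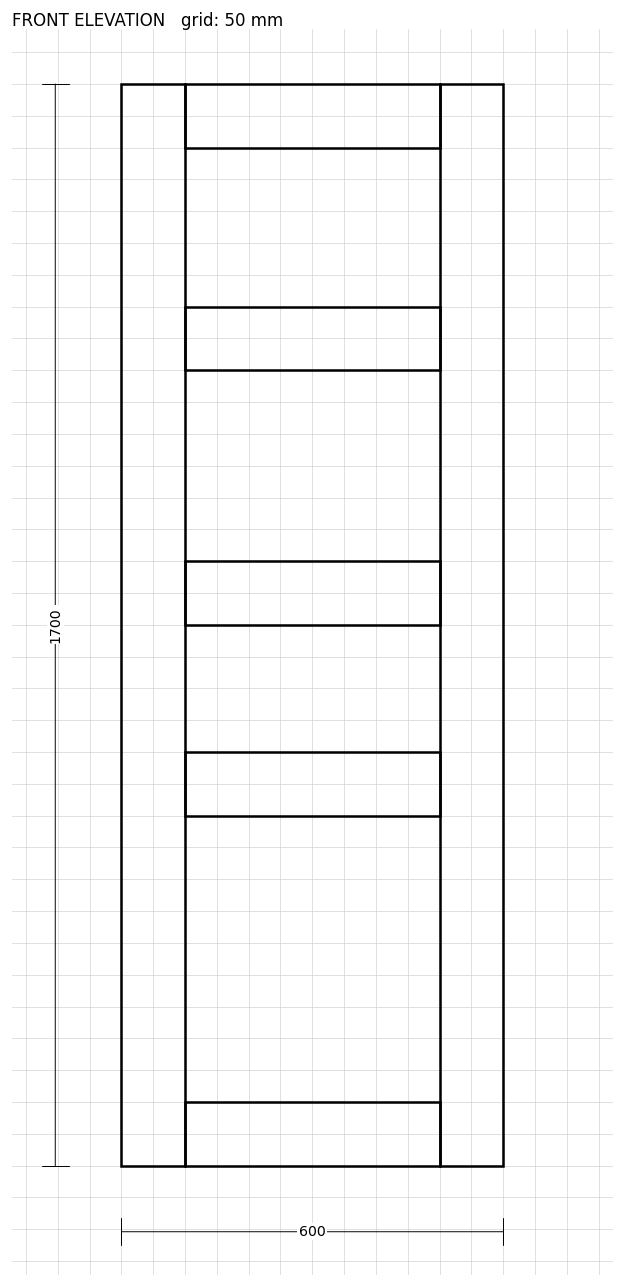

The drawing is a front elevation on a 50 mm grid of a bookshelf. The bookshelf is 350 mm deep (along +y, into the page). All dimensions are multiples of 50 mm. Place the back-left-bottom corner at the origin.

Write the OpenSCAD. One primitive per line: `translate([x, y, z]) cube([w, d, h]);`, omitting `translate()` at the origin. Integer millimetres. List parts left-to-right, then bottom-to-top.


cube([100, 350, 1700]);
translate([100, 0, 0]) cube([400, 350, 100]);
translate([100, 0, 550]) cube([400, 350, 100]);
translate([100, 0, 850]) cube([400, 350, 100]);
translate([100, 0, 1250]) cube([400, 350, 100]);
translate([100, 0, 1600]) cube([400, 350, 100]);
translate([500, 0, 0]) cube([100, 350, 1700]);
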